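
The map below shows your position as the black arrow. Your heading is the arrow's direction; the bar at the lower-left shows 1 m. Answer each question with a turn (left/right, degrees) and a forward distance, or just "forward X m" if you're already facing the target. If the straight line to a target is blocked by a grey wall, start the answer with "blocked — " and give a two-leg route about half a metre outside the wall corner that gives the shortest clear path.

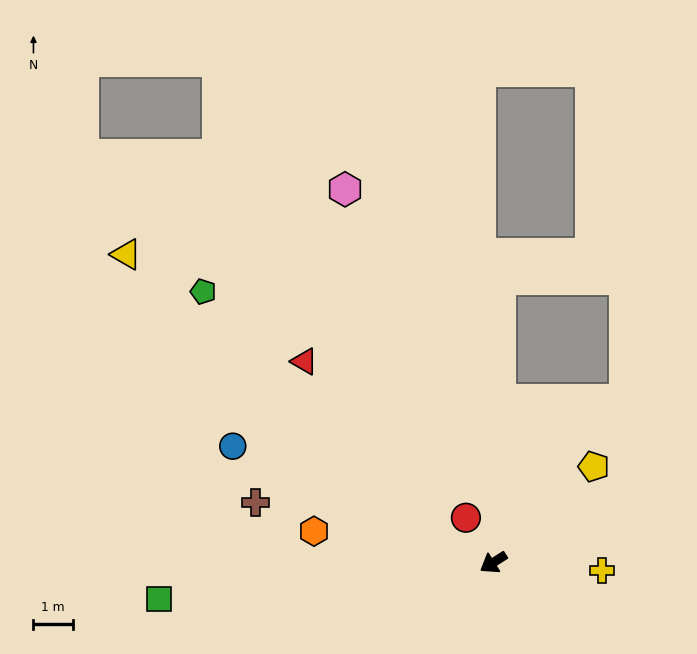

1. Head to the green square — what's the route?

turn right 26°, forward 8.5 m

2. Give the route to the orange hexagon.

turn right 42°, forward 4.6 m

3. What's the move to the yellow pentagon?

turn right 169°, forward 3.5 m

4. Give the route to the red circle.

turn right 91°, forward 1.3 m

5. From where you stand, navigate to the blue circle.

turn right 56°, forward 7.2 m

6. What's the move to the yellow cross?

turn left 143°, forward 2.8 m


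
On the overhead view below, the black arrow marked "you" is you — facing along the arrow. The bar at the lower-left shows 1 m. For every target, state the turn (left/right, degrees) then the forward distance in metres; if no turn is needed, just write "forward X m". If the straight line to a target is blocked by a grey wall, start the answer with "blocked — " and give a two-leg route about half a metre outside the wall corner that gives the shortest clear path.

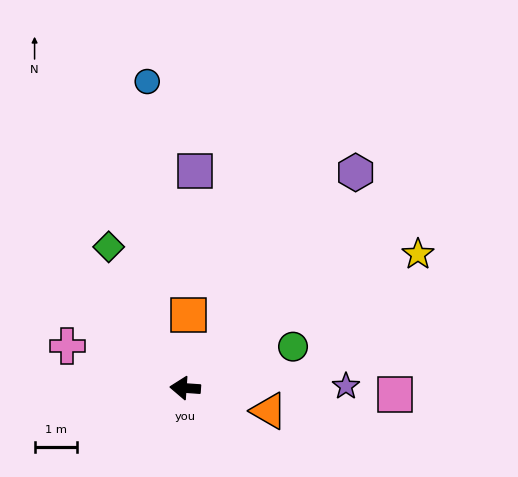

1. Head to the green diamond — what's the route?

turn right 58°, forward 3.8 m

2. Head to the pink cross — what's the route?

turn right 16°, forward 3.0 m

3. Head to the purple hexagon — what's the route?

turn right 124°, forward 6.5 m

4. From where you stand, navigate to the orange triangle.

turn left 169°, forward 2.0 m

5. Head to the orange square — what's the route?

turn right 89°, forward 1.7 m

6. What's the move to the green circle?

turn right 155°, forward 2.7 m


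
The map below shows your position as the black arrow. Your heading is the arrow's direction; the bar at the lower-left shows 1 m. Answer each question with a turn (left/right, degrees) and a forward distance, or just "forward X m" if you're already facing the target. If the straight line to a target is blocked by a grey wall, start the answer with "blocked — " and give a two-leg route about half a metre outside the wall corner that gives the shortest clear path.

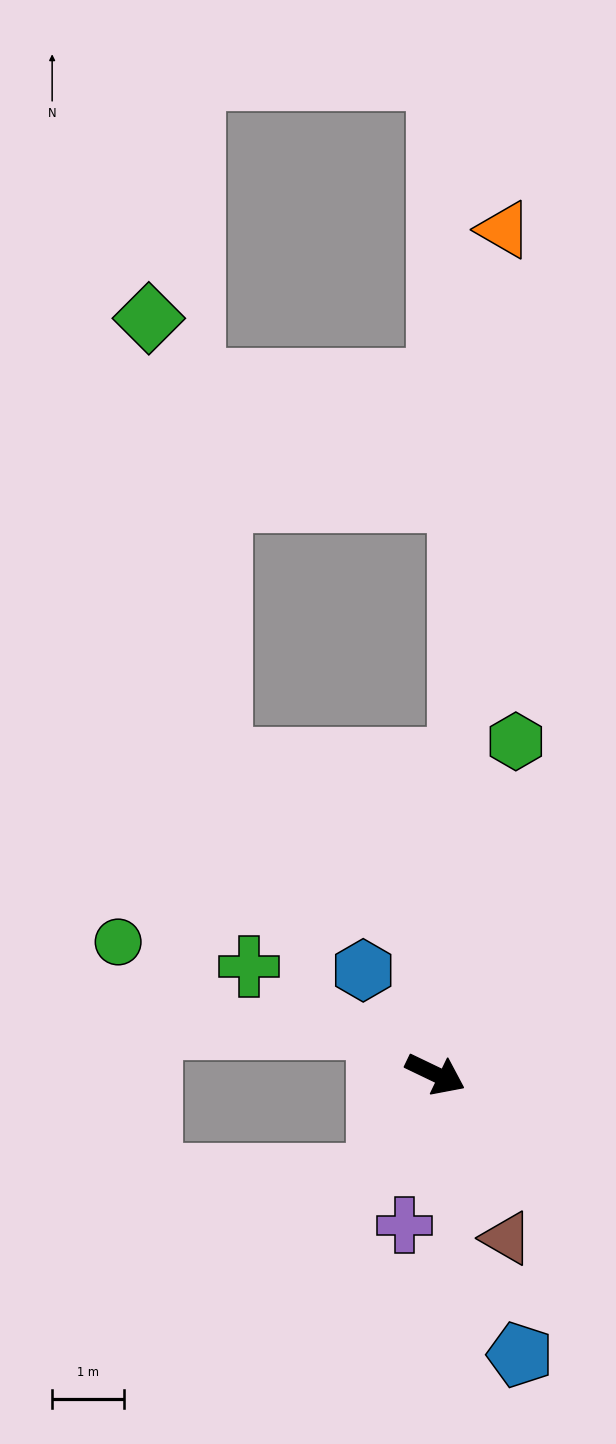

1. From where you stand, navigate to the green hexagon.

turn left 102°, forward 4.8 m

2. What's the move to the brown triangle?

turn right 41°, forward 2.5 m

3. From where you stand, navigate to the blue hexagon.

turn left 150°, forward 1.8 m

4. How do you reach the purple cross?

turn right 76°, forward 2.2 m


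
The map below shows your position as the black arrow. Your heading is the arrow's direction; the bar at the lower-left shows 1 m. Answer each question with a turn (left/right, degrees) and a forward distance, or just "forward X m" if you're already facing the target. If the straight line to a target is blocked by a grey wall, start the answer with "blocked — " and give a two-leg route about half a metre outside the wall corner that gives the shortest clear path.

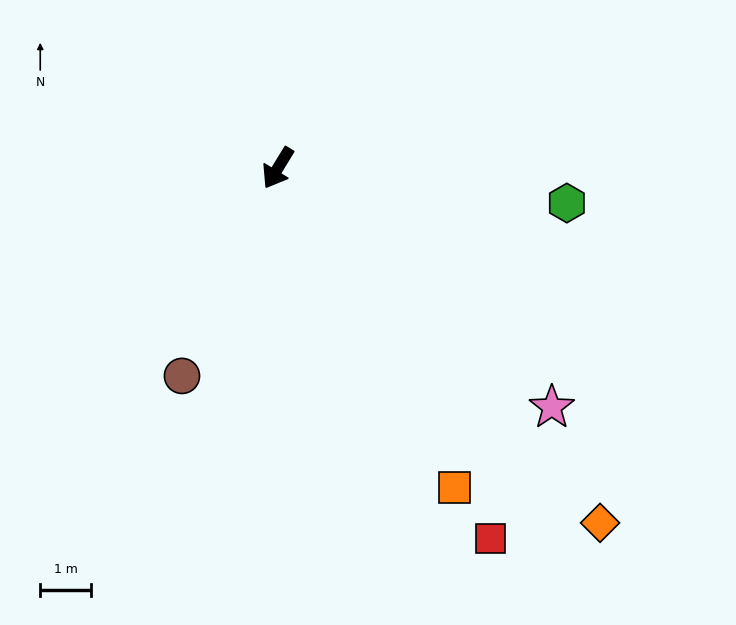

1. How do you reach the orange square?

turn left 60°, forward 7.2 m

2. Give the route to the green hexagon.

turn left 115°, forward 5.7 m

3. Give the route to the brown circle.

turn left 7°, forward 4.5 m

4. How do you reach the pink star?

turn left 80°, forward 7.2 m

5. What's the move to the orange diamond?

turn left 74°, forward 9.5 m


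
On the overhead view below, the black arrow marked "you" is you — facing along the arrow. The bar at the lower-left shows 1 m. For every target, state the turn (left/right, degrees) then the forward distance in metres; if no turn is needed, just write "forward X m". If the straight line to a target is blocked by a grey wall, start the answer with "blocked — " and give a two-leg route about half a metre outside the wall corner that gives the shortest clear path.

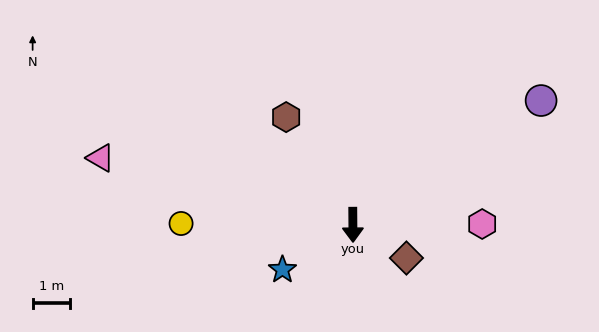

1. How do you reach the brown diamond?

turn left 58°, forward 1.7 m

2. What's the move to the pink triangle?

turn right 105°, forward 7.0 m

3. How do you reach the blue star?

turn right 58°, forward 2.3 m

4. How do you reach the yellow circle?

turn right 91°, forward 4.6 m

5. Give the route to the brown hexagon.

turn right 149°, forward 3.4 m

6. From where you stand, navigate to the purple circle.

turn left 123°, forward 6.1 m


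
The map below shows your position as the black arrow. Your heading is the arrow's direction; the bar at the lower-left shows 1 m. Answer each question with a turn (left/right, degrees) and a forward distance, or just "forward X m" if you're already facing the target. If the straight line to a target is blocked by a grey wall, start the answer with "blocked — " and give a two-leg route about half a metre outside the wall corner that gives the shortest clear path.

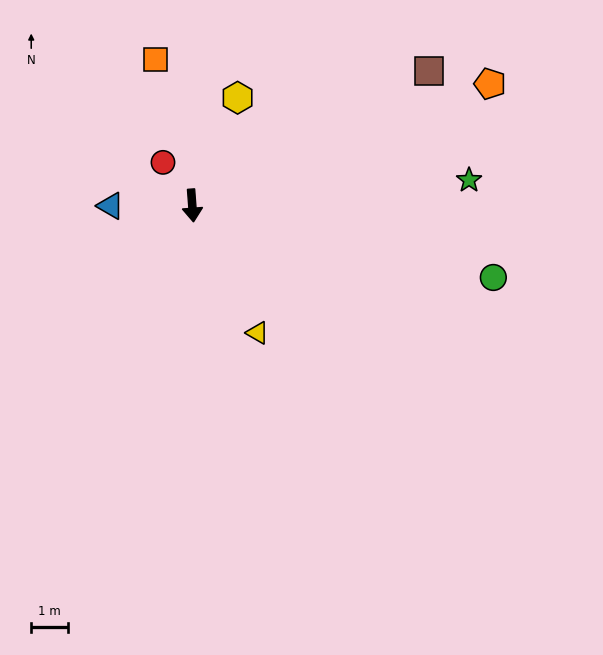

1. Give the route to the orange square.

turn right 170°, forward 4.1 m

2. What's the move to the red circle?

turn right 150°, forward 1.4 m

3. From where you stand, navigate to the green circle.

turn left 72°, forward 8.5 m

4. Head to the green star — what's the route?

turn left 91°, forward 7.7 m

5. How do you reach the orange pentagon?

turn left 108°, forward 8.9 m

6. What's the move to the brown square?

turn left 115°, forward 7.5 m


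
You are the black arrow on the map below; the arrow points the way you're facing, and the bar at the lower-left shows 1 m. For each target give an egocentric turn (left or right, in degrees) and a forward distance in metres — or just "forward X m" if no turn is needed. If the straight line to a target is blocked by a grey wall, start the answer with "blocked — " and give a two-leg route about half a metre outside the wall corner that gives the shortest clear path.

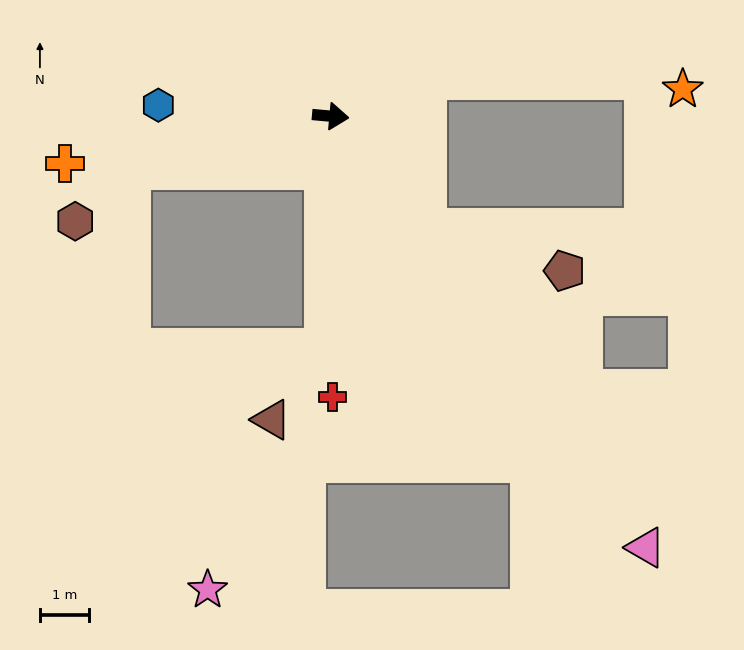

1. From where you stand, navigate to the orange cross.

turn right 165°, forward 5.5 m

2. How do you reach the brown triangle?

blocked — turn right 86°, forward 4.7 m, then turn right 36°, forward 1.8 m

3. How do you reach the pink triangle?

turn right 49°, forward 10.9 m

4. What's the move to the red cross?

turn right 84°, forward 5.7 m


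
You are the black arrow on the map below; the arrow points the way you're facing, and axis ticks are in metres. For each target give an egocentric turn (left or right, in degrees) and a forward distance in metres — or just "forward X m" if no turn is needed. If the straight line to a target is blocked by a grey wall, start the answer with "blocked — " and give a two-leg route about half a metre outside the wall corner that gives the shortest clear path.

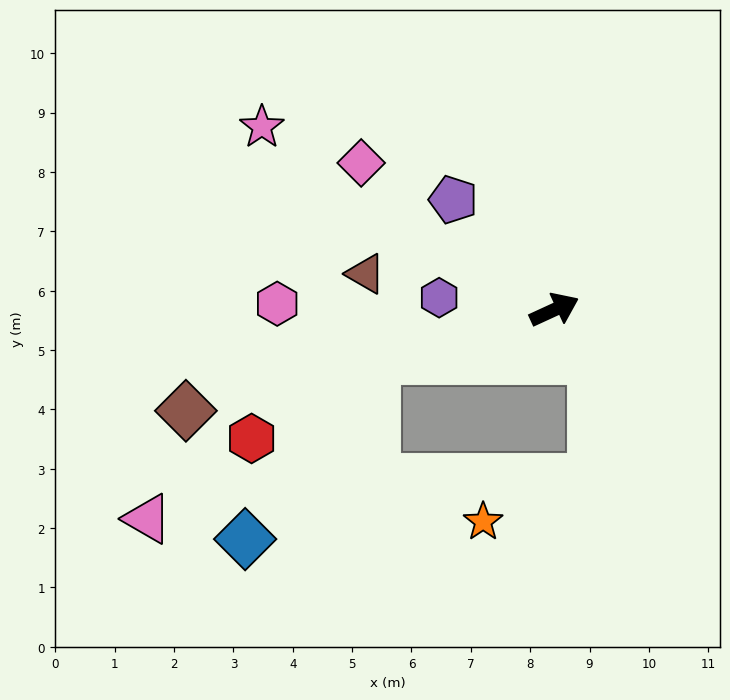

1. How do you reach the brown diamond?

turn left 171°, forward 6.4 m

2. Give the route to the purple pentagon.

turn left 108°, forward 2.5 m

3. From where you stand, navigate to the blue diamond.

blocked — turn left 171°, forward 3.1 m, then turn left 39°, forward 3.7 m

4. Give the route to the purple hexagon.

turn left 149°, forward 2.0 m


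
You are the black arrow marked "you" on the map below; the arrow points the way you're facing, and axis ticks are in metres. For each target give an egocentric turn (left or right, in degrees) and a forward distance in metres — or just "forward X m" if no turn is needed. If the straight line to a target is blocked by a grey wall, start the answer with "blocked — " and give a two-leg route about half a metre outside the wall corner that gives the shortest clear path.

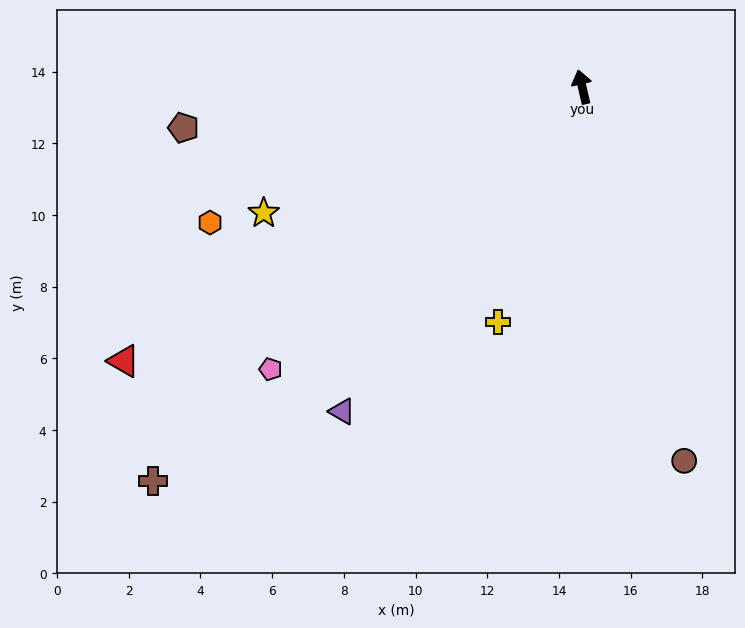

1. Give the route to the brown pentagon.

turn left 83°, forward 11.2 m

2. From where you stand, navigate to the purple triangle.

turn left 130°, forward 11.3 m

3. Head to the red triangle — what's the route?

turn left 108°, forward 14.9 m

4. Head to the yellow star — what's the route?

turn left 99°, forward 9.6 m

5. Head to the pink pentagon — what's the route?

turn left 119°, forward 11.7 m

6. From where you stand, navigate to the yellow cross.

turn left 147°, forward 7.0 m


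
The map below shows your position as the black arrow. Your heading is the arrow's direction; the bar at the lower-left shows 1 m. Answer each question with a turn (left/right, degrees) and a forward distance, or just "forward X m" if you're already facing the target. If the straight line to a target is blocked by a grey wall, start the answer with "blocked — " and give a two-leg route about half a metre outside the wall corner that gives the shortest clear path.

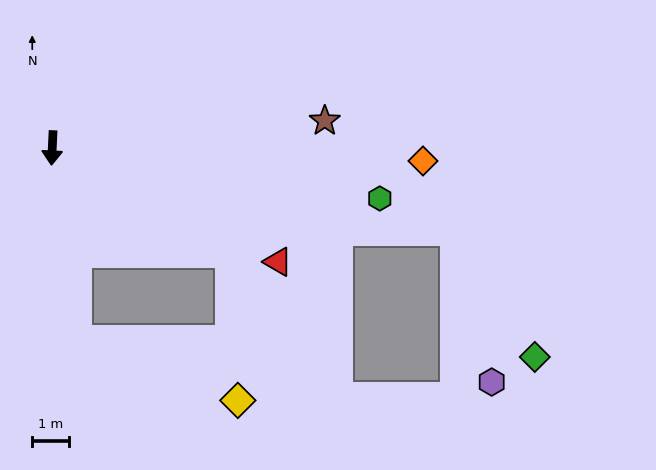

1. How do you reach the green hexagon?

turn left 84°, forward 9.1 m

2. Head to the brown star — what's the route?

turn left 98°, forward 7.5 m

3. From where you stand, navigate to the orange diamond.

turn left 91°, forward 10.2 m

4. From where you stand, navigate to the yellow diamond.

blocked — turn left 62°, forward 5.7 m, then turn right 56°, forward 4.1 m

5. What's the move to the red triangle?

turn left 66°, forward 6.9 m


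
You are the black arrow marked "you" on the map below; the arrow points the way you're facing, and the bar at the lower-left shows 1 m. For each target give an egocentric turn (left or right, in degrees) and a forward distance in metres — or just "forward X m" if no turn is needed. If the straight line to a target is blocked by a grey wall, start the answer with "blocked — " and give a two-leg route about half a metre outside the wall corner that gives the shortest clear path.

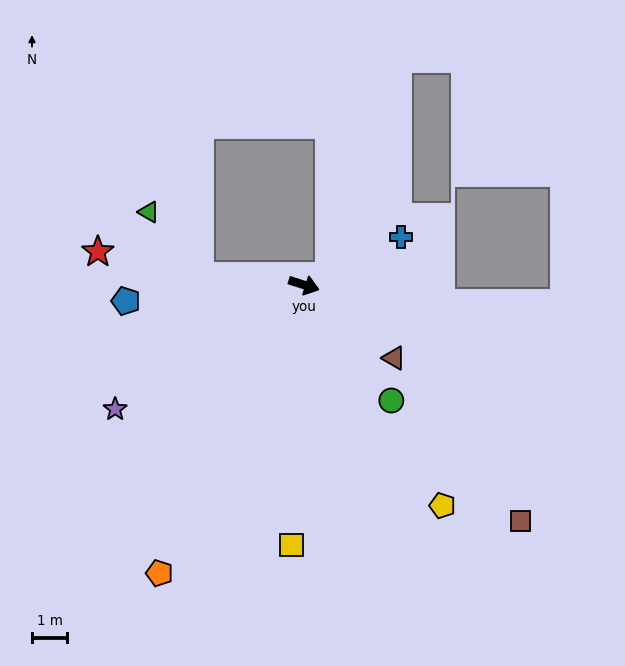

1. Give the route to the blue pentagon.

turn right 157°, forward 5.1 m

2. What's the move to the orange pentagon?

turn right 99°, forward 9.1 m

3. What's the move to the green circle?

turn right 35°, forward 4.1 m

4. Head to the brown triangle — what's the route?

turn right 21°, forward 3.3 m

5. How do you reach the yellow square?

turn right 75°, forward 7.4 m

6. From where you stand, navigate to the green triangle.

blocked — turn right 167°, forward 3.0 m, then turn right 47°, forward 2.3 m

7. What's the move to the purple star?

turn right 129°, forward 6.4 m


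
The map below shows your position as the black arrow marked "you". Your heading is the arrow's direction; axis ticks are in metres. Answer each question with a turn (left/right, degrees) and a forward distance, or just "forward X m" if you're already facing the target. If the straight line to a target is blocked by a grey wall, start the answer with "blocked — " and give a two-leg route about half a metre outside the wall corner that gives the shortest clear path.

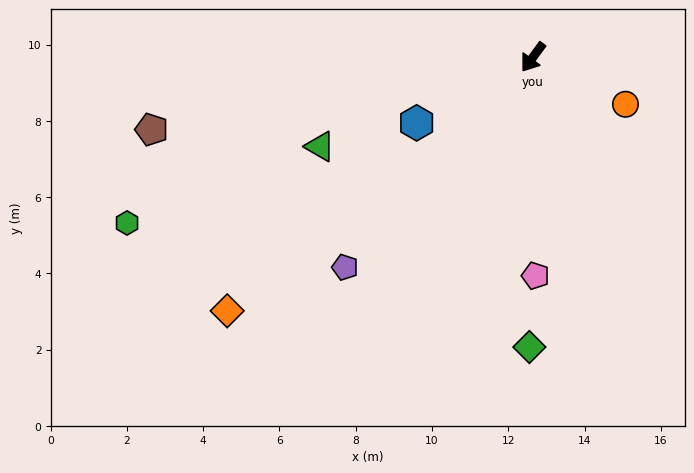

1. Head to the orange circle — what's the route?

turn left 99°, forward 2.7 m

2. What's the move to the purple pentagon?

turn right 6°, forward 7.4 m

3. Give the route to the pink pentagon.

turn left 37°, forward 5.7 m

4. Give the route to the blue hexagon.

turn right 24°, forward 3.5 m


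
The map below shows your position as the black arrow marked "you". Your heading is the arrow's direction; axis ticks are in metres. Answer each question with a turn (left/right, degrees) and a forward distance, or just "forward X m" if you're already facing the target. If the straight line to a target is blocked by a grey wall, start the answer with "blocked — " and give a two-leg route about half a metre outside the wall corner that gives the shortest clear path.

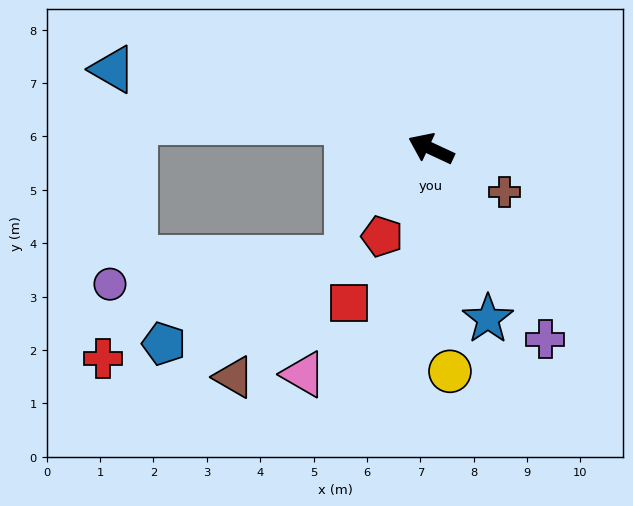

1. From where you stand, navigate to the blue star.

turn left 133°, forward 3.4 m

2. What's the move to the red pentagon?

turn left 86°, forward 1.9 m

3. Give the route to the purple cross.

turn left 146°, forward 4.2 m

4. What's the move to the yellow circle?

turn left 120°, forward 4.2 m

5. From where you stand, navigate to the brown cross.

turn left 174°, forward 1.6 m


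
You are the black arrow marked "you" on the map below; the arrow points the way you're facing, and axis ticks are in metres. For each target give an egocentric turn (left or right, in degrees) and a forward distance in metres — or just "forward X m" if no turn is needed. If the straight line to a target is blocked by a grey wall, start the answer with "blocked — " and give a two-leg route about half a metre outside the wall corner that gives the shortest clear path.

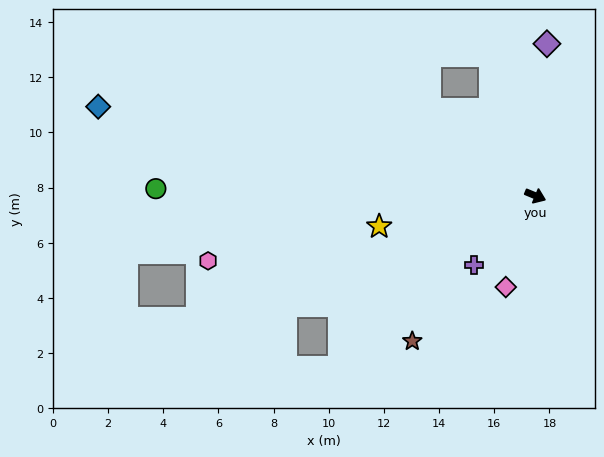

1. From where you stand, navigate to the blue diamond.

turn right 169°, forward 16.2 m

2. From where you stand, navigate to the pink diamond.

turn right 85°, forward 3.5 m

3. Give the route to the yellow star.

turn right 146°, forward 5.8 m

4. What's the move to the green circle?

turn right 158°, forward 13.8 m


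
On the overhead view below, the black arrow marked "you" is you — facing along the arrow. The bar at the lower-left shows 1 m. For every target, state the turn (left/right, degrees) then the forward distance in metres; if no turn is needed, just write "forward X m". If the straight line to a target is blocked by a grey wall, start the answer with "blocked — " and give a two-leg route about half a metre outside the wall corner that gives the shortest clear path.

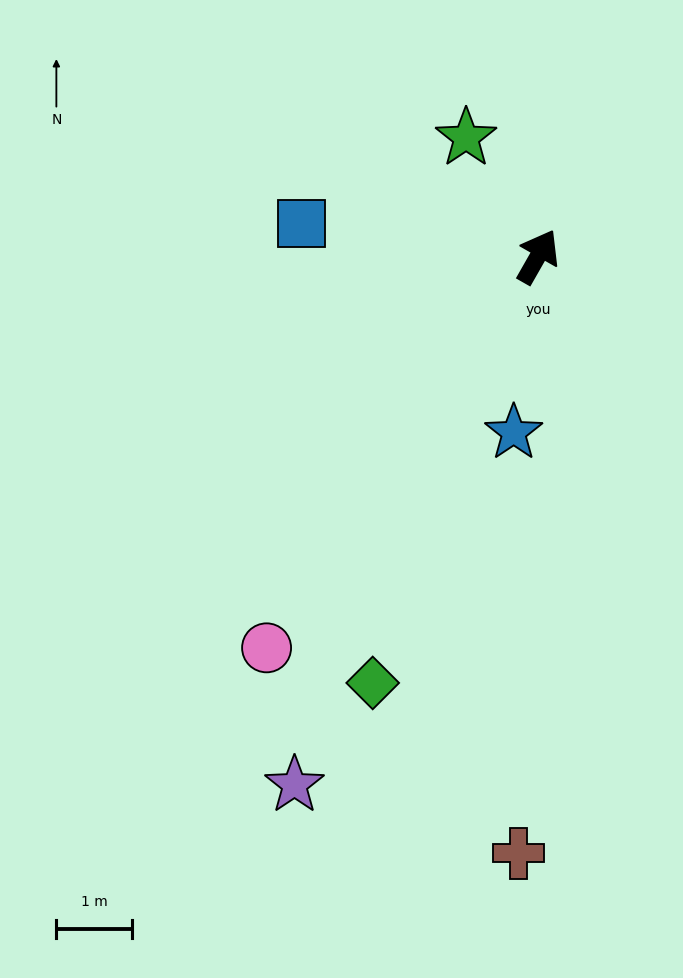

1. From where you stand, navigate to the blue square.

turn left 112°, forward 3.2 m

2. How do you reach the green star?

turn left 61°, forward 1.8 m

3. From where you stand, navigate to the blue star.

turn right 158°, forward 2.4 m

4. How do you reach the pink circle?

turn left 175°, forward 6.3 m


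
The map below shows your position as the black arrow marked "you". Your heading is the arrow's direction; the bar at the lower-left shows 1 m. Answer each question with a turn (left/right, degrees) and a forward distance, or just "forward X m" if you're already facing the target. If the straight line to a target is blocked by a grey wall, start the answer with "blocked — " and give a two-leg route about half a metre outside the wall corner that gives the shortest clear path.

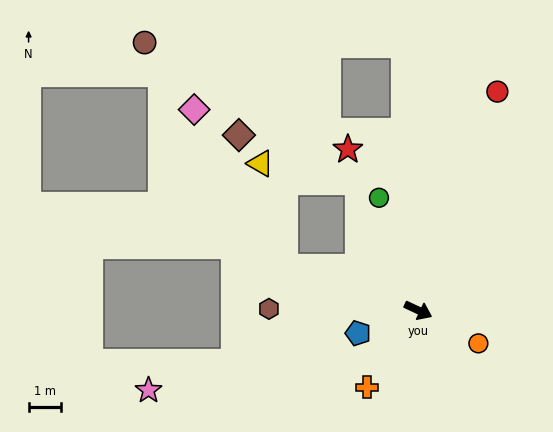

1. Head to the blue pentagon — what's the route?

turn right 134°, forward 2.0 m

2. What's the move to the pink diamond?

blocked — turn right 173°, forward 4.3 m, then turn right 42°, forward 5.6 m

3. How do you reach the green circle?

turn left 134°, forward 3.7 m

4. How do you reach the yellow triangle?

blocked — turn right 173°, forward 4.3 m, then turn right 59°, forward 3.3 m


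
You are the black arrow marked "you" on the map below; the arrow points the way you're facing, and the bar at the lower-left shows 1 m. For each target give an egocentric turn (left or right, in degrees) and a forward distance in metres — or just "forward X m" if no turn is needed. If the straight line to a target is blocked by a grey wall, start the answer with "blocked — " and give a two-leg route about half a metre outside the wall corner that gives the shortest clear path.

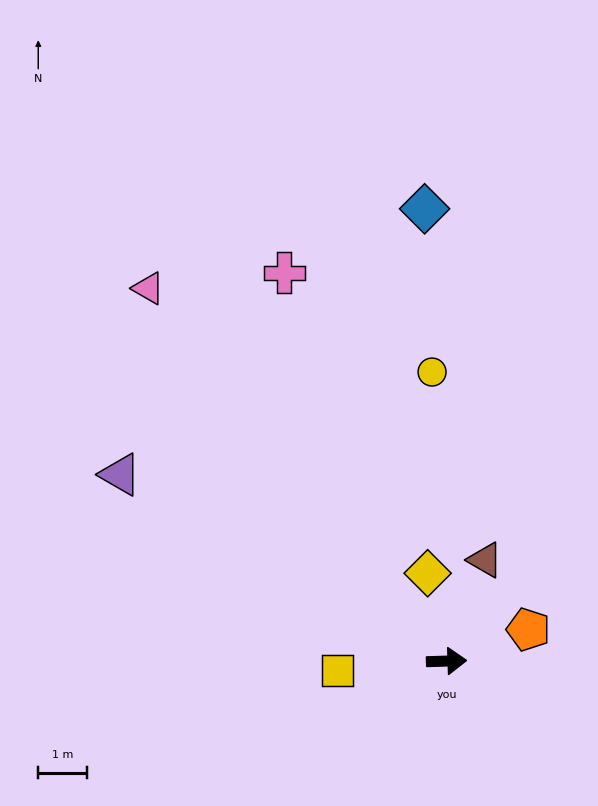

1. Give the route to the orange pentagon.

turn left 19°, forward 1.8 m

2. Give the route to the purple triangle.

turn left 148°, forward 7.7 m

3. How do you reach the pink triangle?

turn left 127°, forward 9.8 m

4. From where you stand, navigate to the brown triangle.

turn left 67°, forward 2.2 m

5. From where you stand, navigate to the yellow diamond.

turn left 100°, forward 1.8 m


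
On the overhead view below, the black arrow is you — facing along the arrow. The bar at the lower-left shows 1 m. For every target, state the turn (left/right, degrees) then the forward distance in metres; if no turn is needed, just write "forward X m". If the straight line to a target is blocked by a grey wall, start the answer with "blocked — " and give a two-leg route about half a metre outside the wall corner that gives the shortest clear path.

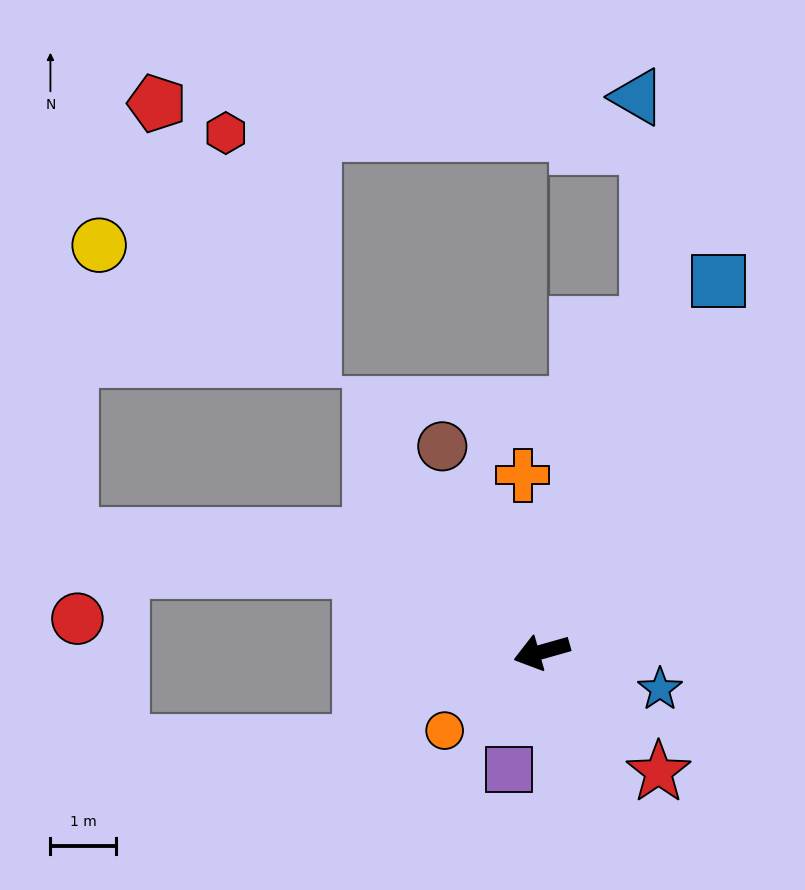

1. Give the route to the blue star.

turn left 147°, forward 1.9 m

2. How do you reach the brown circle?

turn right 80°, forward 3.5 m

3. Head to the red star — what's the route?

turn left 118°, forward 2.6 m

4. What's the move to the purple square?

turn left 59°, forward 1.9 m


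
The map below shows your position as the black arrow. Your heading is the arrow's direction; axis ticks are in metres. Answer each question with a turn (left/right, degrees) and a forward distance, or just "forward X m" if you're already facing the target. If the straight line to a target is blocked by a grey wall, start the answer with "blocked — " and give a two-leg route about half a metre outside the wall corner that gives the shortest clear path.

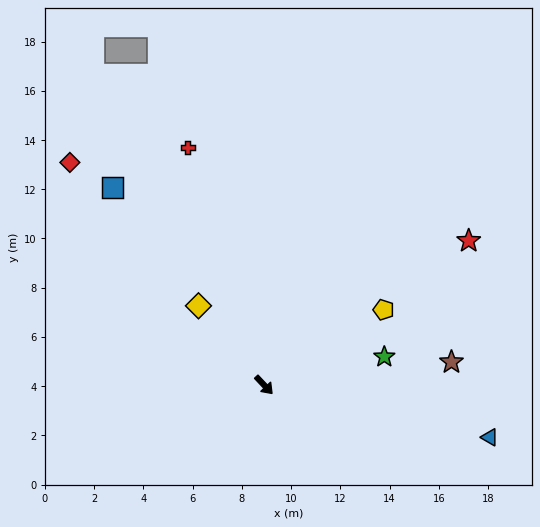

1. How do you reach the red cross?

turn left 155°, forward 10.1 m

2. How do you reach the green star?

turn left 60°, forward 5.0 m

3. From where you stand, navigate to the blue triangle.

turn left 34°, forward 9.4 m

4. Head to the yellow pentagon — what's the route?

turn left 79°, forward 5.7 m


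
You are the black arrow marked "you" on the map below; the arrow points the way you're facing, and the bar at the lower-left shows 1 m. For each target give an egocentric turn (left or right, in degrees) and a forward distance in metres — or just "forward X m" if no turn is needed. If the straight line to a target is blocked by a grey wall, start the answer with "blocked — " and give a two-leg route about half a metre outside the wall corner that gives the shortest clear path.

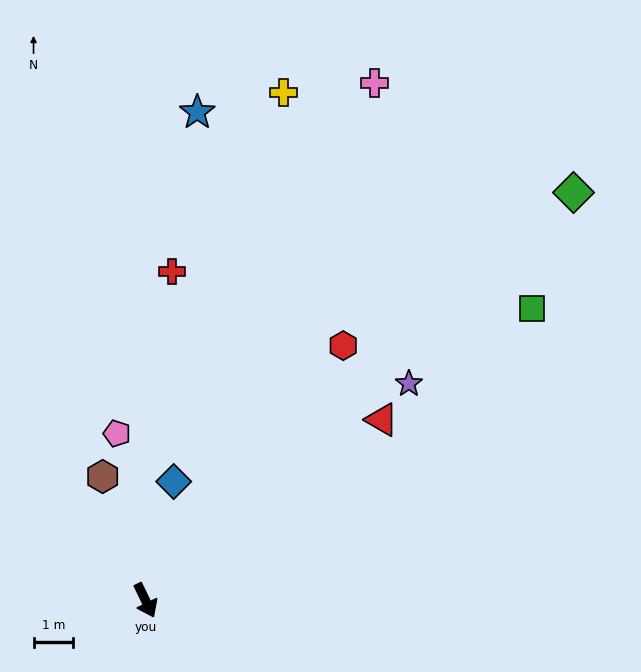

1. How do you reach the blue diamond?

turn left 141°, forward 3.1 m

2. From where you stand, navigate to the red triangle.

turn left 102°, forward 7.5 m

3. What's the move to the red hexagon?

turn left 116°, forward 8.1 m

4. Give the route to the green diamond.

turn left 108°, forward 14.9 m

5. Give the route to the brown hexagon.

turn left 173°, forward 3.3 m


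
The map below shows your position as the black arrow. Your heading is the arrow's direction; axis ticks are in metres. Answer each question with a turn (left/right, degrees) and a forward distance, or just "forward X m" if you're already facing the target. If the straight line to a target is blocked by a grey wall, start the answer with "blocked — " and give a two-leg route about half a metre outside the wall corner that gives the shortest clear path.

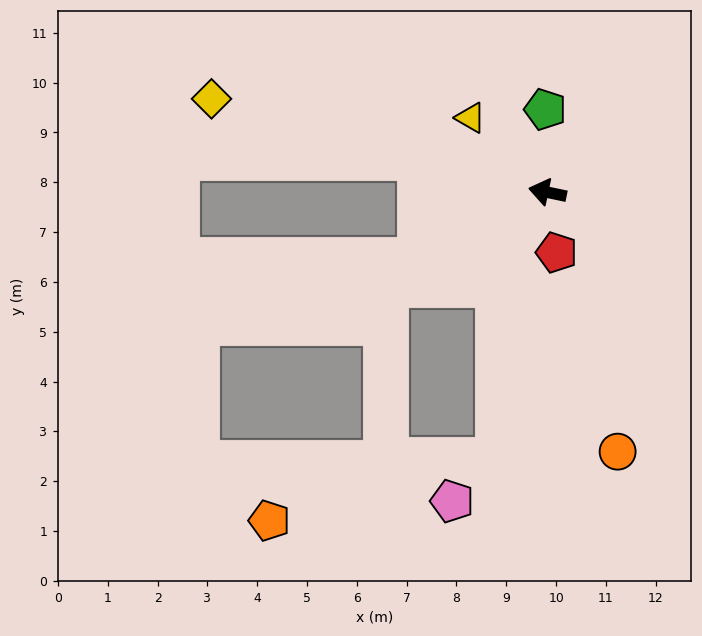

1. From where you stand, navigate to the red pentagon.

turn left 110°, forward 1.2 m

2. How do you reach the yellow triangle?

turn right 32°, forward 2.2 m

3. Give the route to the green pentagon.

turn right 77°, forward 1.7 m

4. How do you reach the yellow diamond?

turn right 4°, forward 7.0 m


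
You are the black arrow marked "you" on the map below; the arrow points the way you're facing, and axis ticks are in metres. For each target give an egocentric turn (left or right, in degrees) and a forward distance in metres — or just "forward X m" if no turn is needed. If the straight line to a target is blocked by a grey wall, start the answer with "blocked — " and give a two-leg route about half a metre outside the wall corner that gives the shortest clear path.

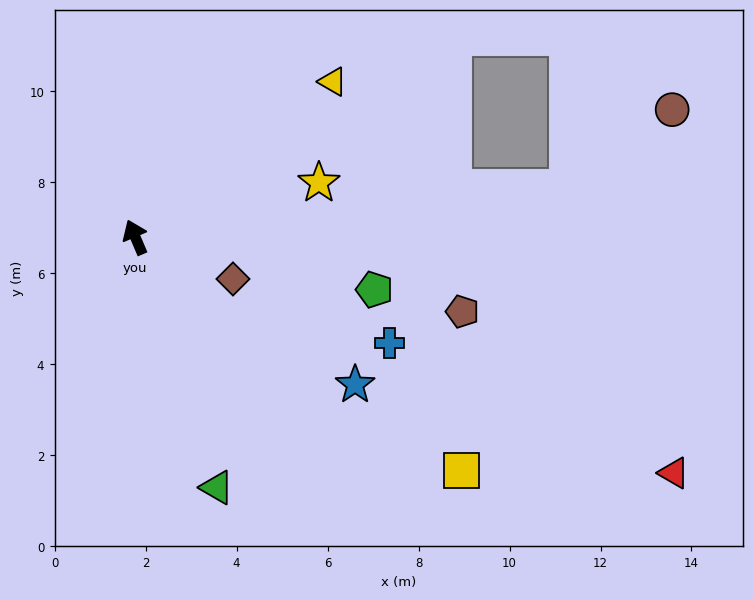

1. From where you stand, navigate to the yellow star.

turn right 97°, forward 4.2 m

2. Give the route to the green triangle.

turn left 175°, forward 5.8 m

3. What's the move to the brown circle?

blocked — turn right 107°, forward 9.6 m, then turn left 31°, forward 2.9 m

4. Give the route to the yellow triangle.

turn right 75°, forward 5.5 m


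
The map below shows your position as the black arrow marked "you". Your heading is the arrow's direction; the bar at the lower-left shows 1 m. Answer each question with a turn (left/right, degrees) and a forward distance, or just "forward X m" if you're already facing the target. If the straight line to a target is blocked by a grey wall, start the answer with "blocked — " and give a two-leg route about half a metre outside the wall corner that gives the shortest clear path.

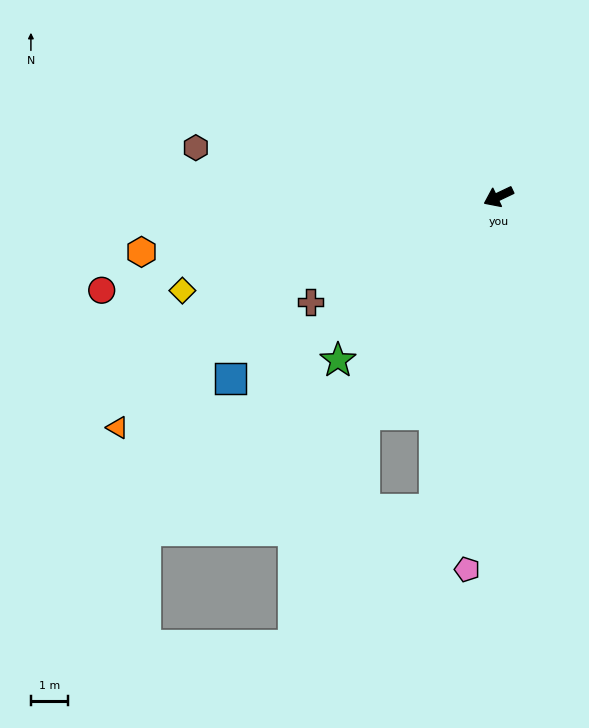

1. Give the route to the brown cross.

turn left 4°, forward 5.9 m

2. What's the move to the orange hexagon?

turn right 17°, forward 9.8 m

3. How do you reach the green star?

turn left 20°, forward 6.2 m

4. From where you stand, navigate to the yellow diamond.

turn right 9°, forward 9.0 m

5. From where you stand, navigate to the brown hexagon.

turn right 35°, forward 8.3 m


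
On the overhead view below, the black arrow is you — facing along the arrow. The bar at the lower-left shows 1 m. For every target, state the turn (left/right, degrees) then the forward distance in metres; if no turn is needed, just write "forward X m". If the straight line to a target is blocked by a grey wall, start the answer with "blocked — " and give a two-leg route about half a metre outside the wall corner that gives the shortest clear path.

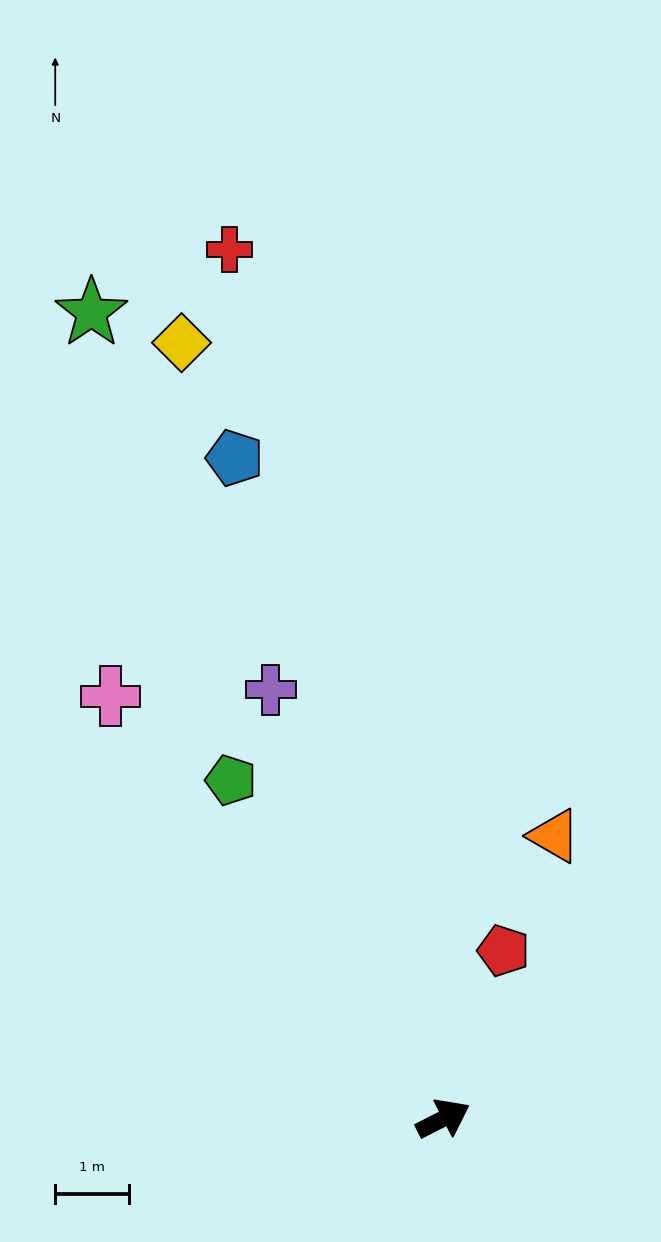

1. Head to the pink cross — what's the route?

turn left 101°, forward 7.3 m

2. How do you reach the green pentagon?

turn left 95°, forward 5.4 m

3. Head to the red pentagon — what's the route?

turn left 43°, forward 2.4 m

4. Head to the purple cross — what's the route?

turn left 85°, forward 6.2 m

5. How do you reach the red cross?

turn left 77°, forward 12.1 m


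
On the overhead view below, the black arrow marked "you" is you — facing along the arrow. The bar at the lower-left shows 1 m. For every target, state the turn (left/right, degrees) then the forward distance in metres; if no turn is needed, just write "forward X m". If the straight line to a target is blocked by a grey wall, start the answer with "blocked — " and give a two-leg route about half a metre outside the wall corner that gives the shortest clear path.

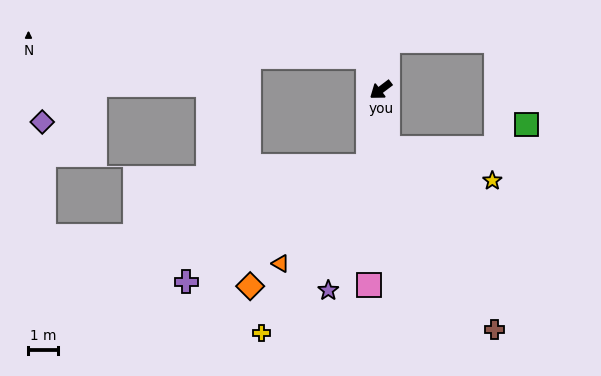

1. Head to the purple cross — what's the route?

blocked — turn left 43°, forward 2.6 m, then turn right 48°, forward 7.3 m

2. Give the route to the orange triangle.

blocked — turn left 43°, forward 2.6 m, then turn right 32°, forward 4.5 m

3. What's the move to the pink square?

turn left 49°, forward 6.7 m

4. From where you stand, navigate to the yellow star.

blocked — turn left 60°, forward 2.0 m, then turn left 66°, forward 3.7 m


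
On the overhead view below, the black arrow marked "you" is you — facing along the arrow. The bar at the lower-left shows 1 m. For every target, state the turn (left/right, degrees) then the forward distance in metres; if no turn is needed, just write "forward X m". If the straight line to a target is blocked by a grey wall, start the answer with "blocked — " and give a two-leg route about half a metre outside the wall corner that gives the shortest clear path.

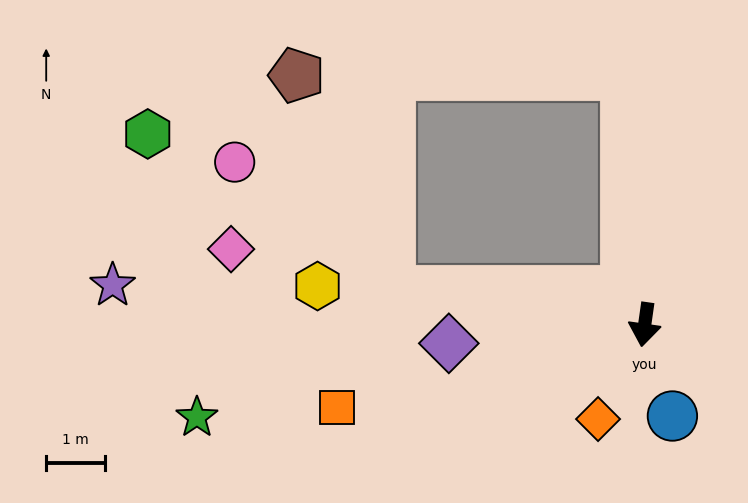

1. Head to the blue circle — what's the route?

turn left 25°, forward 1.6 m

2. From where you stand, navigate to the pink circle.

blocked — turn right 90°, forward 4.4 m, then turn right 31°, forward 3.4 m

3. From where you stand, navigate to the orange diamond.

turn right 18°, forward 1.8 m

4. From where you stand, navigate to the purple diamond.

turn right 76°, forward 3.4 m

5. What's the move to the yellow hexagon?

turn right 89°, forward 5.6 m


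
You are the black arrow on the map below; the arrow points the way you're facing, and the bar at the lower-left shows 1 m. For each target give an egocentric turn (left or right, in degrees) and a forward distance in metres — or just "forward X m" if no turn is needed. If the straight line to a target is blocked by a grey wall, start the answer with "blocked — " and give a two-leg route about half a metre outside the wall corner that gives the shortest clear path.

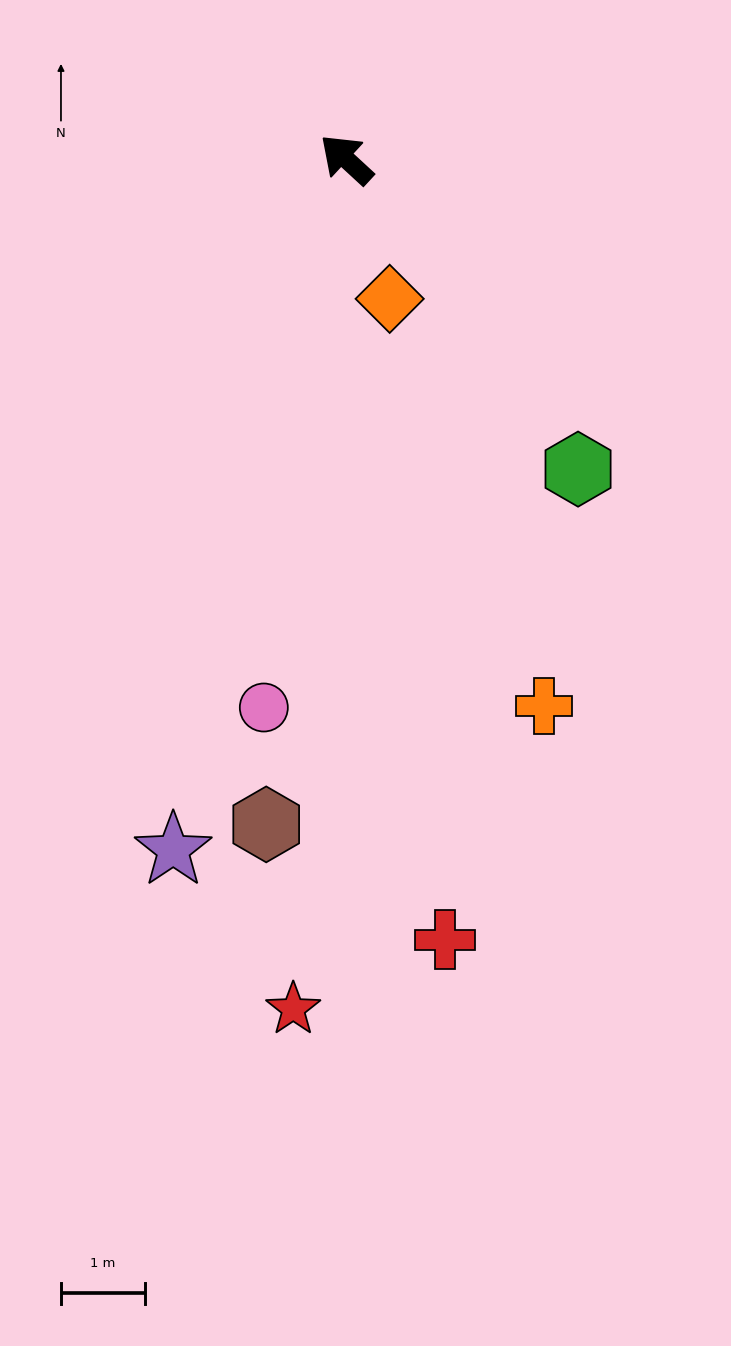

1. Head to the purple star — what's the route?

turn left 119°, forward 8.5 m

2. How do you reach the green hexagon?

turn left 169°, forward 4.6 m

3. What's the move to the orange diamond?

turn left 150°, forward 1.7 m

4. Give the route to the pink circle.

turn left 124°, forward 6.6 m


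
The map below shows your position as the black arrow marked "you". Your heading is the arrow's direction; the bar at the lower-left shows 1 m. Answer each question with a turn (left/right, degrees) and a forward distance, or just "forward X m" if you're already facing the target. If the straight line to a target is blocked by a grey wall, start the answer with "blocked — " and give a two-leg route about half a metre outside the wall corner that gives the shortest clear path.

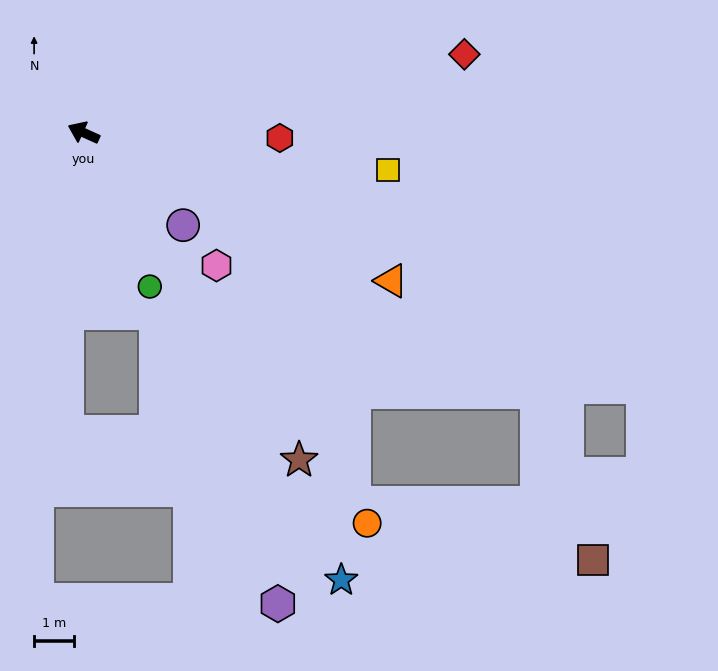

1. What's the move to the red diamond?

turn right 144°, forward 9.7 m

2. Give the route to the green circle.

turn left 138°, forward 4.2 m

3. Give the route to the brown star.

turn left 148°, forward 9.8 m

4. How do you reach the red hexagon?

turn right 157°, forward 4.9 m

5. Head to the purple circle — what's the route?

turn left 161°, forward 3.4 m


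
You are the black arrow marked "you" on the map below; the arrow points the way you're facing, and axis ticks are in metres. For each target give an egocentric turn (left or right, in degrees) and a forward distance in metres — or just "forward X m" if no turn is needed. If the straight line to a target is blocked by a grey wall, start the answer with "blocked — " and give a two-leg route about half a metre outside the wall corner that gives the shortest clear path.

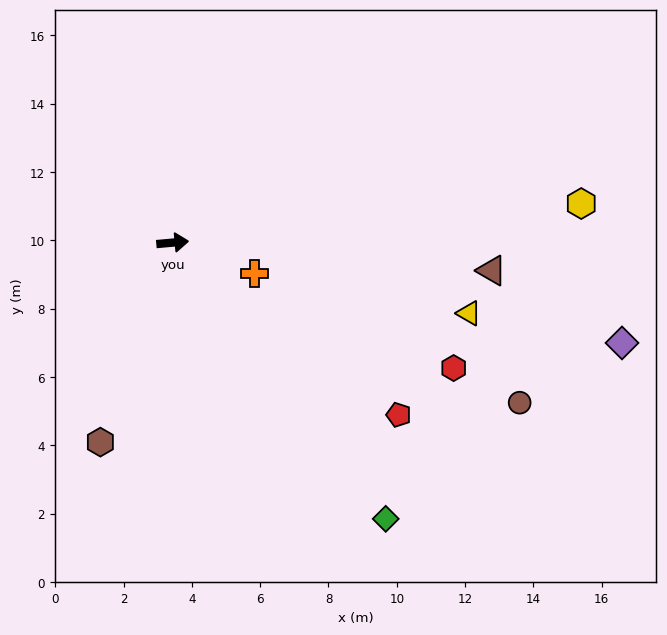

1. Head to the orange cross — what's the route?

turn right 26°, forward 2.6 m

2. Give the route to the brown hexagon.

turn right 115°, forward 6.2 m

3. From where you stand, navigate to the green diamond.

turn right 57°, forward 10.2 m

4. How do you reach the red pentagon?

turn right 42°, forward 8.3 m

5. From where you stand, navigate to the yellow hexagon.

forward 12.0 m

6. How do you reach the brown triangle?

turn right 10°, forward 9.4 m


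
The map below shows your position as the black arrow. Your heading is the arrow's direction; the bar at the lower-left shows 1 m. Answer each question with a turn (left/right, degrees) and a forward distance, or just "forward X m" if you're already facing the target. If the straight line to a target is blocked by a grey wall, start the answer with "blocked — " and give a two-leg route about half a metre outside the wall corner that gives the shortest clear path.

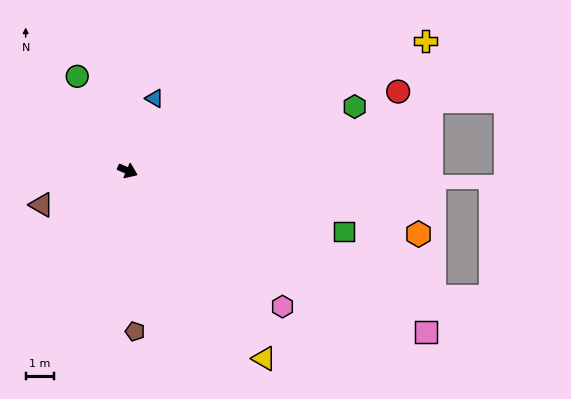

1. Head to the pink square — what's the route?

turn right 5°, forward 12.2 m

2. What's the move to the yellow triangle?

turn right 31°, forward 8.3 m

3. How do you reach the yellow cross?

turn left 47°, forward 11.6 m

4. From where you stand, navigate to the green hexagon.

turn left 39°, forward 8.5 m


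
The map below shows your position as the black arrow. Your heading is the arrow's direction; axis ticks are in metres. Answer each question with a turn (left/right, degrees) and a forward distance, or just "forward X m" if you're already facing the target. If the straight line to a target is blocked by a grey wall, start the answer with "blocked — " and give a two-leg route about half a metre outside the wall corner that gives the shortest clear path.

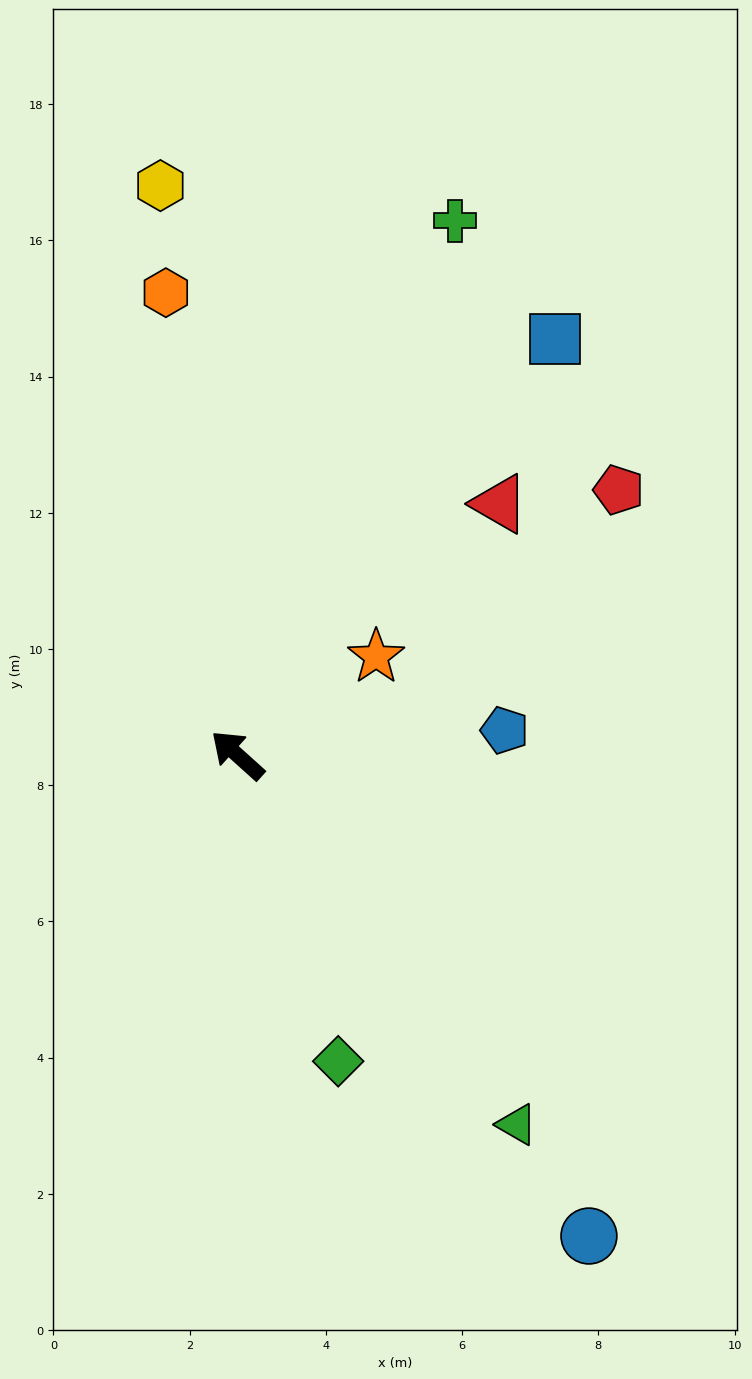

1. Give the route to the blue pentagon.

turn right 133°, forward 3.9 m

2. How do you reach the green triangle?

turn left 169°, forward 6.8 m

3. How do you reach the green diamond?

turn left 150°, forward 4.7 m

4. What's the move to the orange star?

turn right 103°, forward 2.5 m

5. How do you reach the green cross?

turn right 70°, forward 8.5 m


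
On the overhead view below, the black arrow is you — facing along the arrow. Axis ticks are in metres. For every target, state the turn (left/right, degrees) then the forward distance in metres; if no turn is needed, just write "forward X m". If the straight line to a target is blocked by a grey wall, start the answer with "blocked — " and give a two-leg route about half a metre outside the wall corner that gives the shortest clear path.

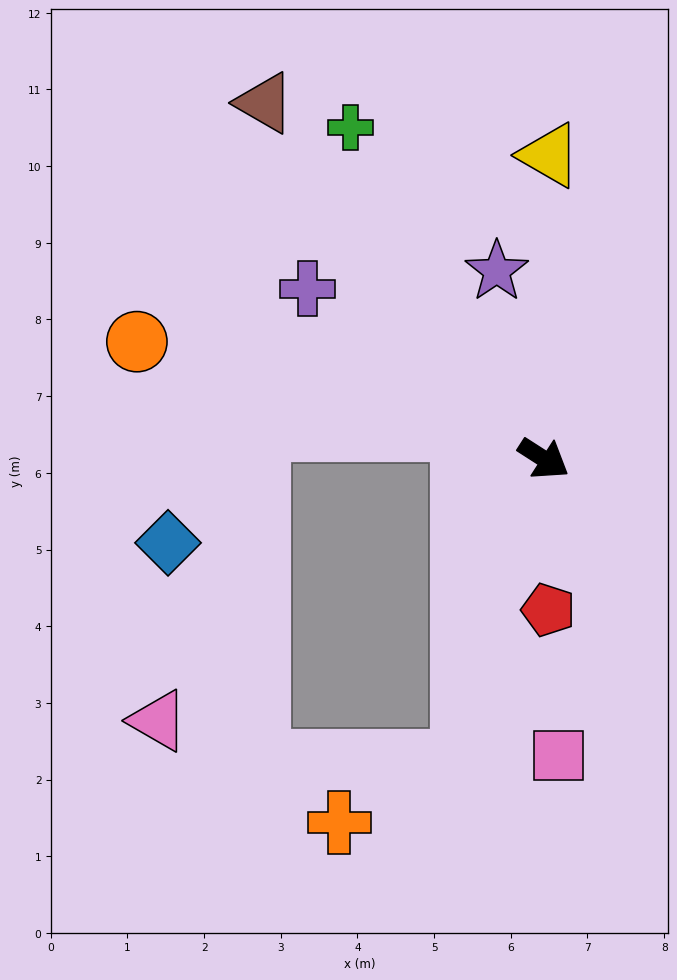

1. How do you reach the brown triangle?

turn left 161°, forward 5.9 m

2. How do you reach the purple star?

turn left 137°, forward 2.5 m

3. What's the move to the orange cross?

blocked — turn right 72°, forward 4.1 m, then turn right 49°, forward 1.8 m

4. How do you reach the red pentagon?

turn right 56°, forward 2.0 m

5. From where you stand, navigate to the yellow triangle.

turn left 122°, forward 4.0 m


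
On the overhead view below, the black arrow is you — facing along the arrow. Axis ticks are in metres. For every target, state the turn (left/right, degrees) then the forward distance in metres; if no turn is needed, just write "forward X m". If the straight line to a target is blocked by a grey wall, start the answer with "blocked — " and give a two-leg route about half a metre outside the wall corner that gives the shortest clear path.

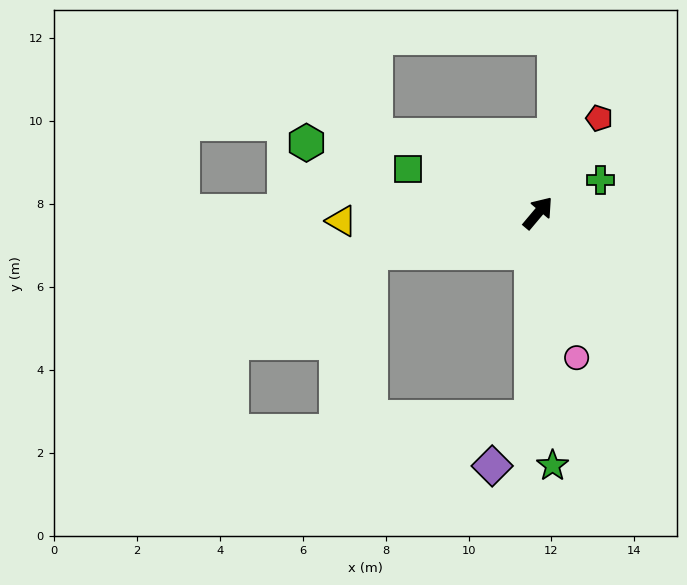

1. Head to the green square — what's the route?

turn left 111°, forward 3.3 m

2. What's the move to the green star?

turn right 137°, forward 6.1 m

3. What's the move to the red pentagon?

turn left 7°, forward 2.7 m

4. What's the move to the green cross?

turn right 22°, forward 1.7 m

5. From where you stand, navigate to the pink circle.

turn right 125°, forward 3.6 m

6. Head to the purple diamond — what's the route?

blocked — turn right 142°, forward 4.9 m, then turn right 37°, forward 1.5 m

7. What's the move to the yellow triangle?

turn left 132°, forward 4.7 m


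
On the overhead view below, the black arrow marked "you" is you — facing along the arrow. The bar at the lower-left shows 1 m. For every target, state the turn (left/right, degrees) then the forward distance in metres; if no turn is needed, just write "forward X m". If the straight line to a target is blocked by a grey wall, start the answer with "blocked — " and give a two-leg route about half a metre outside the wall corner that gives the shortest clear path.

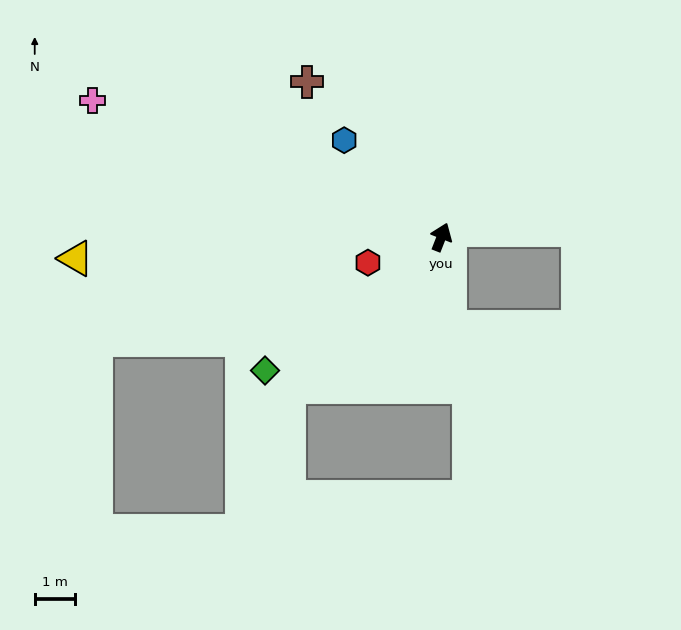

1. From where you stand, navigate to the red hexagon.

turn left 131°, forward 1.9 m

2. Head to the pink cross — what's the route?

turn left 90°, forward 9.4 m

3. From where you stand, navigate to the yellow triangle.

turn left 115°, forward 9.1 m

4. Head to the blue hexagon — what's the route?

turn left 67°, forward 3.4 m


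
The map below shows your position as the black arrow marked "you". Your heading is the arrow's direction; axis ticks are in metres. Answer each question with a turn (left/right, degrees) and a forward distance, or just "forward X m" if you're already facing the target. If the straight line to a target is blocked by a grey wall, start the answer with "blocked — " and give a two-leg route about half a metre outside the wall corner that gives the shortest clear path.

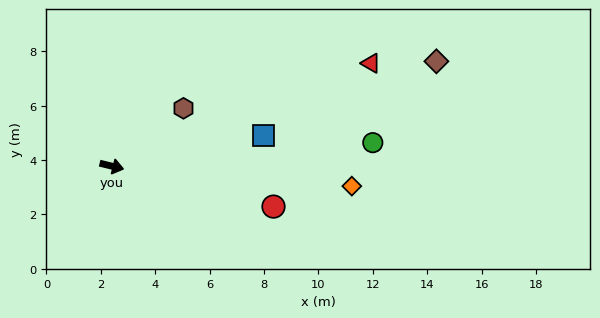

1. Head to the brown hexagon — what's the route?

turn left 53°, forward 3.4 m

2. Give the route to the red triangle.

turn left 35°, forward 10.3 m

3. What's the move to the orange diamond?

turn left 9°, forward 8.9 m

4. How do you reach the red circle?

forward 6.1 m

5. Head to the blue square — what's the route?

turn left 25°, forward 5.7 m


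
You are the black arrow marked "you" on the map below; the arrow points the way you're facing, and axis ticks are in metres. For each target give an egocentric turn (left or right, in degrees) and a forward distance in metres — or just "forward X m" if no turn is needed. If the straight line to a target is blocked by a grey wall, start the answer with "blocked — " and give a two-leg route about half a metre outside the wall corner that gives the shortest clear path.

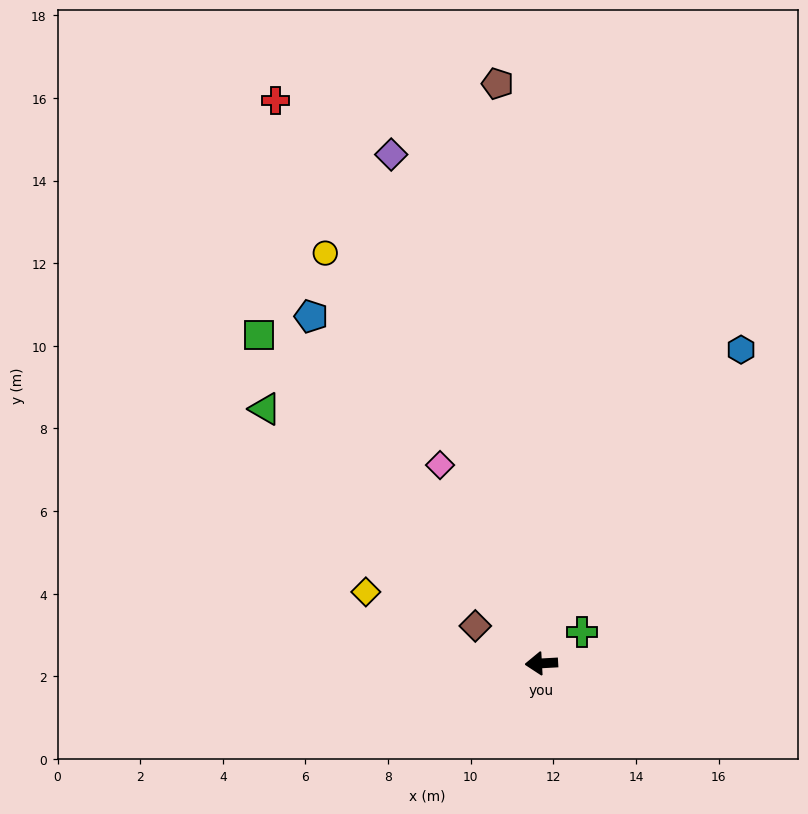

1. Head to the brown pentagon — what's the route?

turn right 89°, forward 14.1 m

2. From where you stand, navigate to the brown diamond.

turn right 33°, forward 1.8 m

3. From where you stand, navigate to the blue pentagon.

turn right 60°, forward 10.1 m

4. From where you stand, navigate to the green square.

turn right 52°, forward 10.5 m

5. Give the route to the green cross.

turn right 146°, forward 1.2 m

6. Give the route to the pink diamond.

turn right 66°, forward 5.4 m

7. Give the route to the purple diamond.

turn right 77°, forward 12.8 m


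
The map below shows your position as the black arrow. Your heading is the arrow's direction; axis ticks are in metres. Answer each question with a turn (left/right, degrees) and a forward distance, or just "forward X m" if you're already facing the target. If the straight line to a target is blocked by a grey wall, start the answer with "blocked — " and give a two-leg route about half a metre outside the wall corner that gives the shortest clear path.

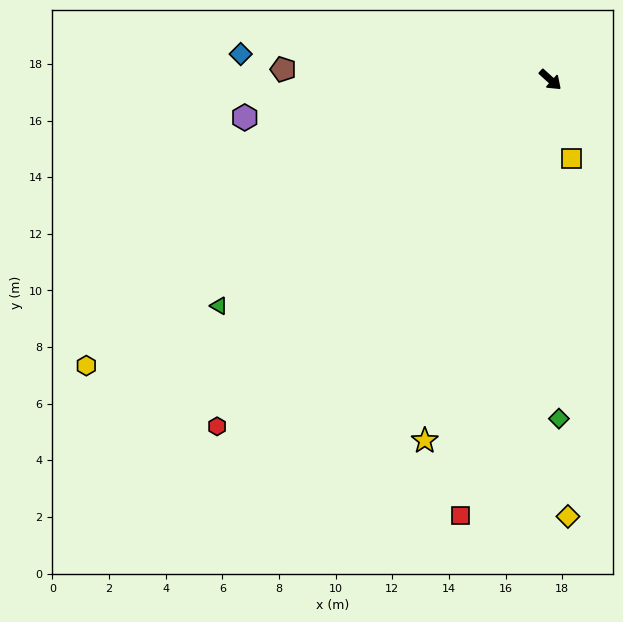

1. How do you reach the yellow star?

turn right 67°, forward 13.5 m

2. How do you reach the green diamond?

turn right 46°, forward 12.0 m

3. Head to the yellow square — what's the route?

turn right 33°, forward 2.9 m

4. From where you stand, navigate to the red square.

turn right 60°, forward 15.7 m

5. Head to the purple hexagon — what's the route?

turn right 131°, forward 10.9 m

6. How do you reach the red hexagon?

turn right 92°, forward 17.0 m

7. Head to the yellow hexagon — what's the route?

turn right 106°, forward 19.2 m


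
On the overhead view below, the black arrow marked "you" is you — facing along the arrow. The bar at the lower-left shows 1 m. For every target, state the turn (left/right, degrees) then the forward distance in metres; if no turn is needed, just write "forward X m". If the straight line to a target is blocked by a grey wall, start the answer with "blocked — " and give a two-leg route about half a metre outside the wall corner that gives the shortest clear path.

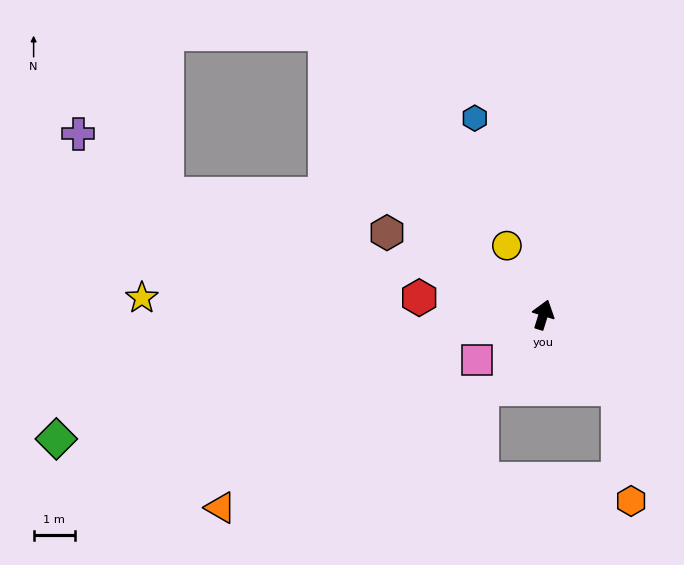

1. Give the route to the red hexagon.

turn left 100°, forward 3.1 m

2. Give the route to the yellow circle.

turn left 45°, forward 1.9 m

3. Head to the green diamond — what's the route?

turn left 122°, forward 12.3 m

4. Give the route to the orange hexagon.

blocked — turn right 117°, forward 2.6 m, then turn right 39°, forward 2.8 m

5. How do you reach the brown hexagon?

turn left 80°, forward 4.3 m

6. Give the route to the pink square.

turn left 142°, forward 2.0 m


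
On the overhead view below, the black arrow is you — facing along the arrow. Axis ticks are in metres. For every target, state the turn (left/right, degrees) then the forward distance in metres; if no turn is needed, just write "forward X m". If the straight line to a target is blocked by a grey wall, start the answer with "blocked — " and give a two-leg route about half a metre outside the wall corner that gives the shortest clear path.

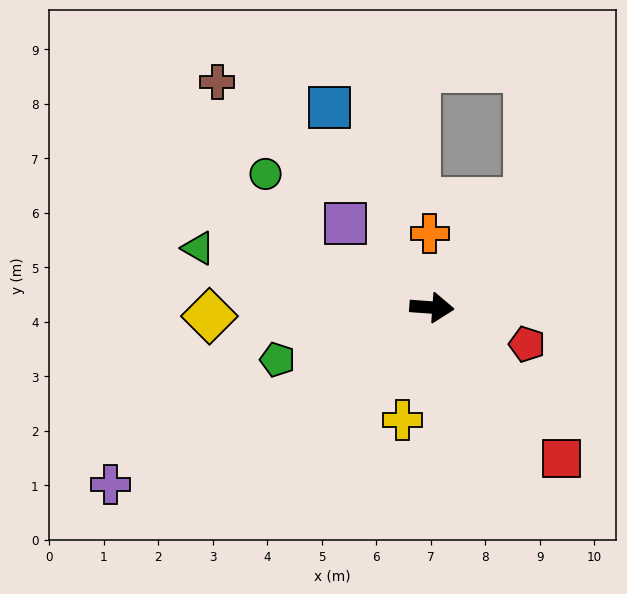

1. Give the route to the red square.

turn right 45°, forward 3.7 m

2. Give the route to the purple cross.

turn right 147°, forward 6.7 m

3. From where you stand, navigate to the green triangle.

turn left 170°, forward 4.4 m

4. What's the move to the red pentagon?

turn right 17°, forward 1.9 m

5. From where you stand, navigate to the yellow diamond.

turn right 174°, forward 4.1 m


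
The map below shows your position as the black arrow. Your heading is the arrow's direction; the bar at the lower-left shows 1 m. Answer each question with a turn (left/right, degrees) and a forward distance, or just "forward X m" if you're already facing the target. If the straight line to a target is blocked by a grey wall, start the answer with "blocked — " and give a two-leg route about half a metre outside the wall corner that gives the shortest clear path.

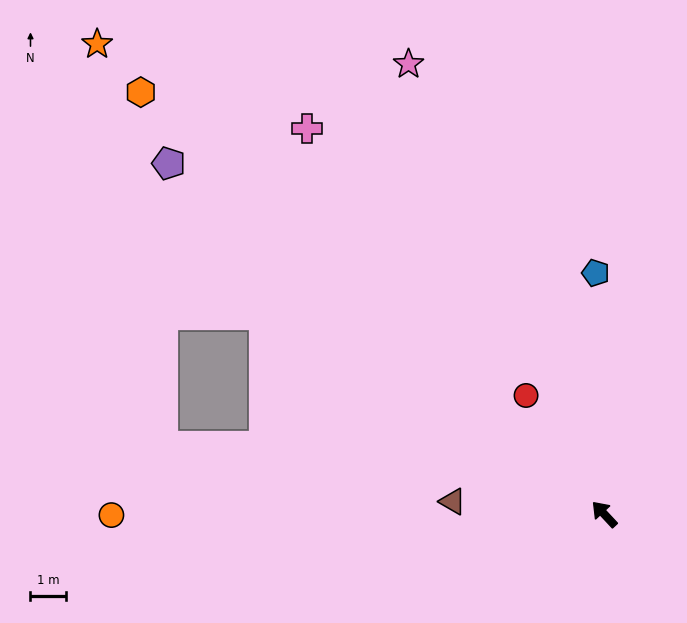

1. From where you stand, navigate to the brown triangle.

turn left 42°, forward 4.3 m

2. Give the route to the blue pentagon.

turn right 41°, forward 6.8 m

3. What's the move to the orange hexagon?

turn left 5°, forward 17.8 m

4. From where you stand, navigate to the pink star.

turn right 19°, forward 13.9 m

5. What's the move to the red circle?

turn right 10°, forward 4.0 m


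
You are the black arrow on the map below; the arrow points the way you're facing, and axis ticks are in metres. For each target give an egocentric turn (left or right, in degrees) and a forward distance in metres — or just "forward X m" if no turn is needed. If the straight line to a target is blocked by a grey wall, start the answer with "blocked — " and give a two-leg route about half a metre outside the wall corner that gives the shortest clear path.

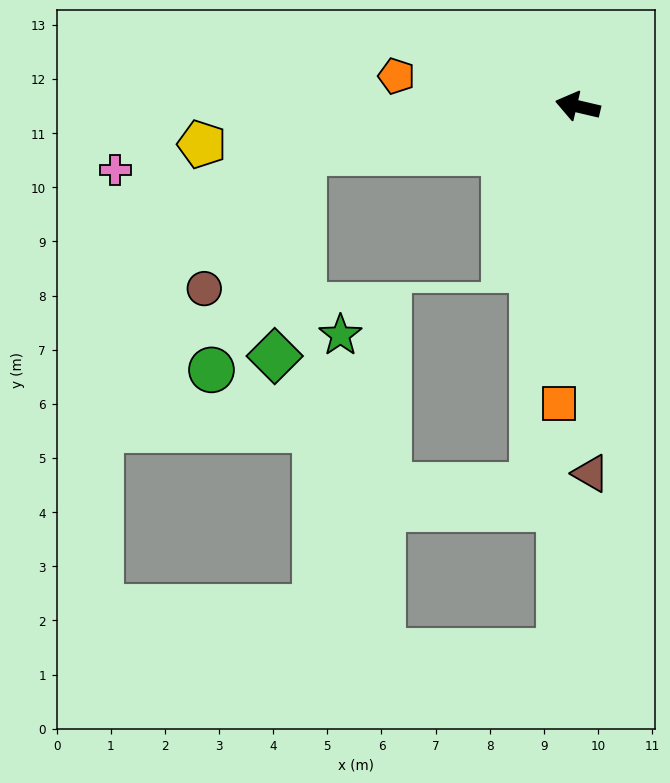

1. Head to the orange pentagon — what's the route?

turn left 4°, forward 3.4 m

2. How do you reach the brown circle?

blocked — turn left 23°, forward 5.1 m, then turn left 44°, forward 3.1 m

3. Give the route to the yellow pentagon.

turn left 19°, forward 7.0 m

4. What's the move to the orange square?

turn left 100°, forward 5.5 m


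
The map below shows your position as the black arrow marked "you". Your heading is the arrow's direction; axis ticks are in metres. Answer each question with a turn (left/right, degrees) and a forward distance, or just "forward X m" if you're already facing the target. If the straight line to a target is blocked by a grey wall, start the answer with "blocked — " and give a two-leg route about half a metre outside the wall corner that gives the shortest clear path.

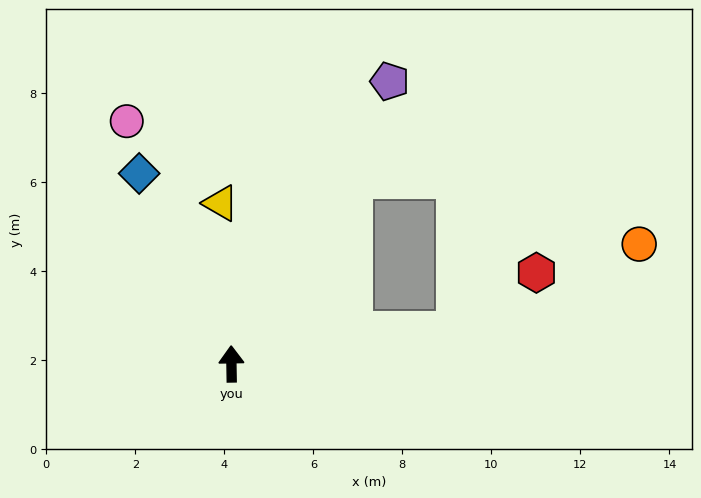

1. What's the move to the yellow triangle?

turn left 3°, forward 3.6 m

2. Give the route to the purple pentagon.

turn right 30°, forward 7.3 m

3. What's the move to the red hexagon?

blocked — turn right 82°, forward 5.1 m, then turn left 26°, forward 2.2 m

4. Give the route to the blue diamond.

turn left 25°, forward 4.8 m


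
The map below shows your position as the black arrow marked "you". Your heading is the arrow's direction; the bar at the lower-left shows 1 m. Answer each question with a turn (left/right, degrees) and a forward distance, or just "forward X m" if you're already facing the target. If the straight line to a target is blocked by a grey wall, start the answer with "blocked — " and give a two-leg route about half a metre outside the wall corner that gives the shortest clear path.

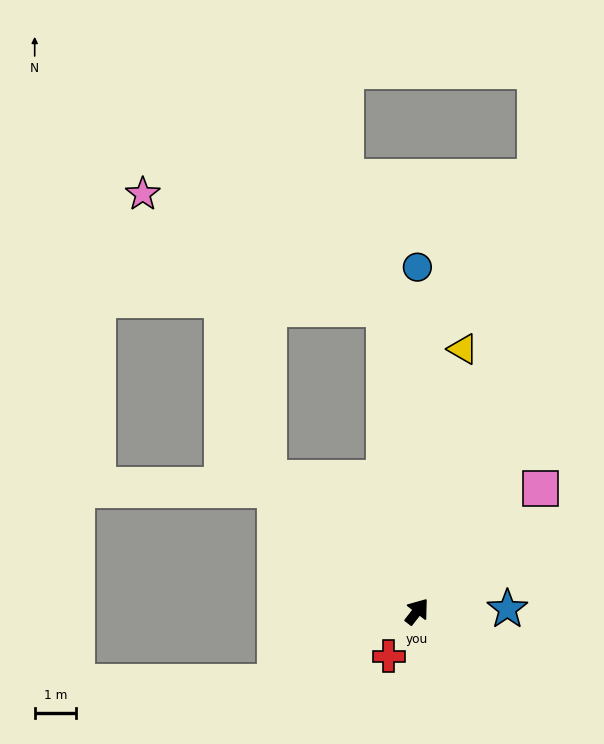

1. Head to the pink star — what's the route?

blocked — turn left 44°, forward 7.3 m, then turn left 58°, forward 6.4 m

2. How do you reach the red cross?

turn right 174°, forward 1.3 m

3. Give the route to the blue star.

turn right 51°, forward 2.2 m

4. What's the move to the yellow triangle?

turn left 28°, forward 6.4 m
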